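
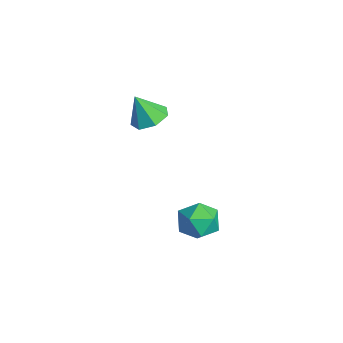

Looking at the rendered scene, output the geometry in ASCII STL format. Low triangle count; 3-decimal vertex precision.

solid 
facet normal -0.587 0.530 0.611
outer loop
vertex -0.474 0.728 -3.099
vertex 0.307 0.648 -2.279
vertex 0.335 1.519 -3.008
endloop
endfacet
facet normal -0.693 0.717 -0.069
outer loop
vertex -0.474 0.728 -3.099
vertex 0.335 1.519 -3.008
vertex 0.034 1.13 -4.031
endloop
endfacet
facet normal -0.893 0.134 -0.429
outer loop
vertex -0.474 0.728 -3.099
vertex 0.034 1.13 -4.031
vertex -0.179 0.019 -3.935
endloop
endfacet
facet normal -0.910 -0.413 0.029
outer loop
vertex -0.474 0.728 -3.099
vertex -0.179 0.019 -3.935
vertex -0.01 -0.279 -2.853
endloop
endfacet
facet normal -0.722 -0.169 0.671
outer loop
vertex -0.474 0.728 -3.099
vertex -0.01 -0.279 -2.853
vertex 0.307 0.648 -2.279
endloop
endfacet
facet normal -0.070 0.939 -0.337
outer loop
vertex 0.034 1.13 -4.031
vertex 0.335 1.519 -3.008
vertex 1.13 1.299 -3.787
endloop
endfacet
facet normal 0.102 0.637 0.764
outer loop
vertex 0.335 1.519 -3.008
vertex 0.307 0.648 -2.279
vertex 1.299 1.001 -2.705
endloop
endfacet
facet normal -0.116 -0.494 0.862
outer loop
vertex 0.307 0.648 -2.279
vertex -0.01 -0.279 -2.853
vertex 1.086 -0.11 -2.609
endloop
endfacet
facet normal -0.421 -0.889 -0.179
outer loop
vertex -0.01 -0.279 -2.853
vertex -0.179 0.019 -3.935
vertex 0.785 -0.499 -3.632
endloop
endfacet
facet normal -0.393 -0.004 -0.919
outer loop
vertex -0.179 0.019 -3.935
vertex 0.034 1.13 -4.031
vertex 0.813 0.372 -4.361
endloop
endfacet
facet normal 0.910 0.413 -0.029
outer loop
vertex 1.594 0.292 -3.541
vertex 1.13 1.299 -3.787
vertex 1.299 1.001 -2.705
endloop
endfacet
facet normal 0.893 -0.134 0.429
outer loop
vertex 1.594 0.292 -3.541
vertex 1.299 1.001 -2.705
vertex 1.086 -0.11 -2.609
endloop
endfacet
facet normal 0.693 -0.717 0.069
outer loop
vertex 1.594 0.292 -3.541
vertex 1.086 -0.11 -2.609
vertex 0.785 -0.499 -3.632
endloop
endfacet
facet normal 0.587 -0.530 -0.611
outer loop
vertex 1.594 0.292 -3.541
vertex 0.785 -0.499 -3.632
vertex 0.813 0.372 -4.361
endloop
endfacet
facet normal 0.722 0.169 -0.671
outer loop
vertex 1.594 0.292 -3.541
vertex 0.813 0.372 -4.361
vertex 1.13 1.299 -3.787
endloop
endfacet
facet normal 0.421 0.889 0.179
outer loop
vertex 1.299 1.001 -2.705
vertex 1.13 1.299 -3.787
vertex 0.335 1.519 -3.008
endloop
endfacet
facet normal 0.393 0.004 0.919
outer loop
vertex 1.086 -0.11 -2.609
vertex 1.299 1.001 -2.705
vertex 0.307 0.648 -2.279
endloop
endfacet
facet normal 0.070 -0.939 0.337
outer loop
vertex 0.785 -0.499 -3.632
vertex 1.086 -0.11 -2.609
vertex -0.01 -0.279 -2.853
endloop
endfacet
facet normal -0.102 -0.637 -0.764
outer loop
vertex 0.813 0.372 -4.361
vertex 0.785 -0.499 -3.632
vertex -0.179 0.019 -3.935
endloop
endfacet
facet normal 0.116 0.494 -0.862
outer loop
vertex 1.13 1.299 -3.787
vertex 0.813 0.372 -4.361
vertex 0.034 1.13 -4.031
endloop
endfacet
facet normal 0.174 0.394 -0.903
outer loop
vertex -1.717 -0.756 2.031
vertex -2.682 -0.717 1.862
vertex -2.105 -0.037 2.27
endloop
endfacet
facet normal 0.679 0.126 0.723
outer loop
vertex -1.717 -0.756 2.031
vertex -2.105 -0.037 2.27
vertex -2.958 -1.343 3.298
endloop
endfacet
facet normal 0.173 0.394 -0.902
outer loop
vertex -2.105 -0.037 2.27
vertex -2.682 -0.717 1.862
vertex -2.927 0.169 2.202
endloop
endfacet
facet normal 0.080 0.584 0.808
outer loop
vertex -2.105 -0.037 2.27
vertex -2.927 0.169 2.202
vertex -2.958 -1.343 3.298
endloop
endfacet
facet normal 0.173 0.394 -0.902
outer loop
vertex -2.927 0.169 2.202
vertex -2.682 -0.717 1.862
vertex -3.565 -0.292 1.878
endloop
endfacet
facet normal -0.643 0.458 0.614
outer loop
vertex -2.927 0.169 2.202
vertex -3.565 -0.292 1.878
vertex -2.958 -1.343 3.298
endloop
endfacet
facet normal 0.173 0.393 -0.903
outer loop
vertex -3.565 -0.292 1.878
vertex -2.682 -0.717 1.862
vertex -3.537 -1.073 1.543
endloop
endfacet
facet normal -0.945 -0.157 0.288
outer loop
vertex -3.565 -0.292 1.878
vertex -3.537 -1.073 1.543
vertex -2.958 -1.343 3.298
endloop
endfacet
facet normal 0.173 0.394 -0.903
outer loop
vertex -3.537 -1.073 1.543
vertex -2.682 -0.717 1.862
vertex -2.866 -1.586 1.448
endloop
endfacet
facet normal -0.599 -0.797 0.075
outer loop
vertex -3.537 -1.073 1.543
vertex -2.866 -1.586 1.448
vertex -2.958 -1.343 3.298
endloop
endfacet
facet normal 0.173 0.393 -0.903
outer loop
vertex -2.866 -1.586 1.448
vertex -2.682 -0.717 1.862
vertex -2.056 -1.445 1.665
endloop
endfacet
facet normal 0.135 -0.982 0.136
outer loop
vertex -2.866 -1.586 1.448
vertex -2.056 -1.445 1.665
vertex -2.958 -1.343 3.298
endloop
endfacet
facet normal 0.174 0.394 -0.903
outer loop
vertex -2.056 -1.445 1.665
vertex -2.682 -0.717 1.862
vertex -1.717 -0.756 2.031
endloop
endfacet
facet normal 0.703 -0.571 0.424
outer loop
vertex -2.056 -1.445 1.665
vertex -1.717 -0.756 2.031
vertex -2.958 -1.343 3.298
endloop
endfacet

endsolid


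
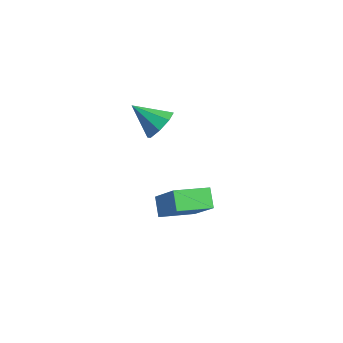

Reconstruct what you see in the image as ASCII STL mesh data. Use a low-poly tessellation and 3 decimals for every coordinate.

solid 
facet normal -0.647 0.027 -0.762
outer loop
vertex 1.056 0.095 -2.925
vertex 1.548 1.628 -3.289
vertex 1.757 -0.275 -3.534
endloop
endfacet
facet normal -0.298 -0.929 0.221
outer loop
vertex 3.052 -0.328 -2.011
vertex 1.056 0.095 -2.925
vertex 1.757 -0.275 -3.534
endloop
endfacet
facet normal -0.648 0.027 -0.761
outer loop
vertex 1.757 -0.275 -3.534
vertex 1.548 1.628 -3.289
vertex 2.249 1.258 -3.899
endloop
endfacet
facet normal 0.701 -0.370 -0.609
outer loop
vertex 2.249 1.258 -3.899
vertex 3.052 -0.328 -2.011
vertex 1.757 -0.275 -3.534
endloop
endfacet
facet normal -0.701 0.370 0.609
outer loop
vertex 1.056 0.095 -2.925
vertex 2.843 1.575 -1.766
vertex 1.548 1.628 -3.289
endloop
endfacet
facet normal -0.298 -0.929 0.221
outer loop
vertex 2.351 0.042 -1.401
vertex 1.056 0.095 -2.925
vertex 3.052 -0.328 -2.011
endloop
endfacet
facet normal -0.702 0.370 0.609
outer loop
vertex 2.351 0.042 -1.401
vertex 2.843 1.575 -1.766
vertex 1.056 0.095 -2.925
endloop
endfacet
facet normal 0.298 0.929 -0.221
outer loop
vertex 1.548 1.628 -3.289
vertex 2.843 1.575 -1.766
vertex 2.249 1.258 -3.899
endloop
endfacet
facet normal 0.702 -0.370 -0.609
outer loop
vertex 3.544 1.205 -2.375
vertex 3.052 -0.328 -2.011
vertex 2.249 1.258 -3.899
endloop
endfacet
facet normal 0.298 0.929 -0.221
outer loop
vertex 2.249 1.258 -3.899
vertex 2.843 1.575 -1.766
vertex 3.544 1.205 -2.375
endloop
endfacet
facet normal 0.648 -0.027 0.761
outer loop
vertex 3.544 1.205 -2.375
vertex 2.351 0.042 -1.401
vertex 3.052 -0.328 -2.011
endloop
endfacet
facet normal 0.648 -0.027 0.762
outer loop
vertex 2.843 1.575 -1.766
vertex 2.351 0.042 -1.401
vertex 3.544 1.205 -2.375
endloop
endfacet
facet normal 0.709 0.418 -0.567
outer loop
vertex 1.796 0.272 2.745
vertex 1.309 0.208 2.089
vertex 1.434 0.778 2.665
endloop
endfacet
facet normal 0.045 0.188 0.981
outer loop
vertex 1.796 0.272 2.745
vertex 1.434 0.778 2.665
vertex 0.231 -0.428 2.951
endloop
endfacet
facet normal 0.709 0.419 -0.568
outer loop
vertex 1.434 0.778 2.665
vertex 1.309 0.208 2.089
vertex 0.998 0.95 2.248
endloop
endfacet
facet normal -0.426 0.588 0.688
outer loop
vertex 1.434 0.778 2.665
vertex 0.998 0.95 2.248
vertex 0.231 -0.428 2.951
endloop
endfacet
facet normal 0.710 0.419 -0.566
outer loop
vertex 0.998 0.95 2.248
vertex 1.309 0.208 2.089
vertex 0.745 0.688 1.737
endloop
endfacet
facet normal -0.834 0.535 0.139
outer loop
vertex 0.998 0.95 2.248
vertex 0.745 0.688 1.737
vertex 0.231 -0.428 2.951
endloop
endfacet
facet normal 0.710 0.418 -0.568
outer loop
vertex 0.745 0.688 1.737
vertex 1.309 0.208 2.089
vertex 0.822 0.144 1.433
endloop
endfacet
facet normal -0.938 0.059 -0.343
outer loop
vertex 0.745 0.688 1.737
vertex 0.822 0.144 1.433
vertex 0.231 -0.428 2.951
endloop
endfacet
facet normal 0.709 0.419 -0.567
outer loop
vertex 0.822 0.144 1.433
vertex 1.309 0.208 2.089
vertex 1.184 -0.362 1.512
endloop
endfacet
facet normal -0.679 -0.560 -0.475
outer loop
vertex 0.822 0.144 1.433
vertex 1.184 -0.362 1.512
vertex 0.231 -0.428 2.951
endloop
endfacet
facet normal 0.709 0.419 -0.567
outer loop
vertex 1.184 -0.362 1.512
vertex 1.309 0.208 2.089
vertex 1.62 -0.534 1.93
endloop
endfacet
facet normal -0.206 -0.962 -0.181
outer loop
vertex 1.184 -0.362 1.512
vertex 1.62 -0.534 1.93
vertex 0.231 -0.428 2.951
endloop
endfacet
facet normal 0.709 0.419 -0.567
outer loop
vertex 1.62 -0.534 1.93
vertex 1.309 0.208 2.089
vertex 1.873 -0.271 2.441
endloop
endfacet
facet normal 0.201 -0.908 0.368
outer loop
vertex 1.62 -0.534 1.93
vertex 1.873 -0.271 2.441
vertex 0.231 -0.428 2.951
endloop
endfacet
facet normal 0.709 0.418 -0.567
outer loop
vertex 1.873 -0.271 2.441
vertex 1.309 0.208 2.089
vertex 1.796 0.272 2.745
endloop
endfacet
facet normal 0.305 -0.432 0.849
outer loop
vertex 1.873 -0.271 2.441
vertex 1.796 0.272 2.745
vertex 0.231 -0.428 2.951
endloop
endfacet

endsolid


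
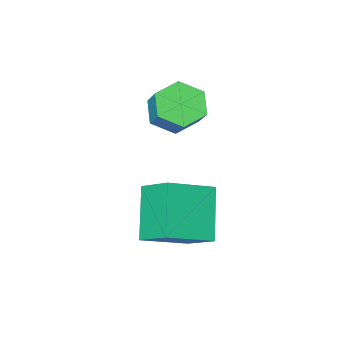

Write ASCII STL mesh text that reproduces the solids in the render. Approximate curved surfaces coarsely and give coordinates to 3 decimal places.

solid 
facet normal -0.413 -0.548 0.728
outer loop
vertex -1.113 -1.963 0.864
vertex -1.282 -0.711 1.71
vertex -2.822 -1.681 0.107
endloop
endfacet
facet normal 0.111 -0.823 -0.557
outer loop
vertex -1.938 -0.509 -1.45
vertex -1.113 -1.963 0.864
vertex -2.822 -1.681 0.107
endloop
endfacet
facet normal -0.413 -0.548 0.728
outer loop
vertex -2.822 -1.681 0.107
vertex -1.282 -0.711 1.71
vertex -2.99 -0.43 0.953
endloop
endfacet
facet normal -0.904 0.150 -0.401
outer loop
vertex -2.99 -0.43 0.953
vertex -1.938 -0.509 -1.45
vertex -2.822 -1.681 0.107
endloop
endfacet
facet normal 0.904 -0.149 0.401
outer loop
vertex -1.113 -1.963 0.864
vertex -0.398 0.461 0.153
vertex -1.282 -0.711 1.71
endloop
endfacet
facet normal 0.111 -0.823 -0.557
outer loop
vertex -0.23 -0.79 -0.693
vertex -1.113 -1.963 0.864
vertex -1.938 -0.509 -1.45
endloop
endfacet
facet normal 0.904 -0.149 0.400
outer loop
vertex -0.23 -0.79 -0.693
vertex -0.398 0.461 0.153
vertex -1.113 -1.963 0.864
endloop
endfacet
facet normal -0.111 0.823 0.557
outer loop
vertex -1.282 -0.711 1.71
vertex -0.398 0.461 0.153
vertex -2.99 -0.43 0.953
endloop
endfacet
facet normal -0.904 0.149 -0.401
outer loop
vertex -2.107 0.743 -0.604
vertex -1.938 -0.509 -1.45
vertex -2.99 -0.43 0.953
endloop
endfacet
facet normal -0.111 0.823 0.557
outer loop
vertex -2.99 -0.43 0.953
vertex -0.398 0.461 0.153
vertex -2.107 0.743 -0.604
endloop
endfacet
facet normal 0.413 0.548 -0.728
outer loop
vertex -2.107 0.743 -0.604
vertex -0.23 -0.79 -0.693
vertex -1.938 -0.509 -1.45
endloop
endfacet
facet normal 0.413 0.548 -0.728
outer loop
vertex -0.398 0.461 0.153
vertex -0.23 -0.79 -0.693
vertex -2.107 0.743 -0.604
endloop
endfacet
facet normal -0.217 -0.671 -0.709
outer loop
vertex -2.809 -3.945 2.181
vertex -3.741 -3.926 2.449
vertex -3.42 -3.313 1.77
endloop
endfacet
facet normal 0.746 0.355 -0.564
outer loop
vertex -2.809 -3.945 2.181
vertex -3.42 -3.313 1.77
vertex -2.527 -3.073 3.103
endloop
endfacet
facet normal 0.746 0.354 -0.564
outer loop
vertex -2.527 -3.073 3.103
vertex -3.42 -3.313 1.77
vertex -3.137 -2.441 2.692
endloop
endfacet
facet normal 0.218 0.671 0.709
outer loop
vertex -2.527 -3.073 3.103
vertex -3.137 -2.441 2.692
vertex -3.459 -3.054 3.371
endloop
endfacet
facet normal -0.217 -0.671 -0.709
outer loop
vertex -3.42 -3.313 1.77
vertex -3.741 -3.926 2.449
vertex -4.352 -3.294 2.038
endloop
endfacet
facet normal -0.171 0.742 -0.649
outer loop
vertex -3.42 -3.313 1.77
vertex -4.352 -3.294 2.038
vertex -3.137 -2.441 2.692
endloop
endfacet
facet normal -0.171 0.742 -0.649
outer loop
vertex -3.137 -2.441 2.692
vertex -4.352 -3.294 2.038
vertex -4.069 -2.422 2.96
endloop
endfacet
facet normal 0.218 0.671 0.709
outer loop
vertex -3.137 -2.441 2.692
vertex -4.069 -2.422 2.96
vertex -3.459 -3.054 3.371
endloop
endfacet
facet normal -0.217 -0.671 -0.709
outer loop
vertex -4.352 -3.294 2.038
vertex -3.741 -3.926 2.449
vertex -4.673 -3.907 2.717
endloop
endfacet
facet normal -0.918 0.387 -0.084
outer loop
vertex -4.352 -3.294 2.038
vertex -4.673 -3.907 2.717
vertex -4.069 -2.422 2.96
endloop
endfacet
facet normal -0.918 0.387 -0.086
outer loop
vertex -4.069 -2.422 2.96
vertex -4.673 -3.907 2.717
vertex -4.391 -3.035 3.639
endloop
endfacet
facet normal 0.218 0.671 0.709
outer loop
vertex -4.069 -2.422 2.96
vertex -4.391 -3.035 3.639
vertex -3.459 -3.054 3.371
endloop
endfacet
facet normal -0.218 -0.671 -0.709
outer loop
vertex -4.673 -3.907 2.717
vertex -3.741 -3.926 2.449
vertex -4.063 -4.539 3.128
endloop
endfacet
facet normal -0.746 -0.354 0.563
outer loop
vertex -4.673 -3.907 2.717
vertex -4.063 -4.539 3.128
vertex -4.391 -3.035 3.639
endloop
endfacet
facet normal -0.746 -0.354 0.564
outer loop
vertex -4.391 -3.035 3.639
vertex -4.063 -4.539 3.128
vertex -3.78 -3.667 4.05
endloop
endfacet
facet normal 0.217 0.671 0.709
outer loop
vertex -4.391 -3.035 3.639
vertex -3.78 -3.667 4.05
vertex -3.459 -3.054 3.371
endloop
endfacet
facet normal -0.218 -0.671 -0.709
outer loop
vertex -4.063 -4.539 3.128
vertex -3.741 -3.926 2.449
vertex -3.131 -4.558 2.86
endloop
endfacet
facet normal 0.171 -0.742 0.649
outer loop
vertex -4.063 -4.539 3.128
vertex -3.131 -4.558 2.86
vertex -3.78 -3.667 4.05
endloop
endfacet
facet normal 0.171 -0.742 0.649
outer loop
vertex -3.78 -3.667 4.05
vertex -3.131 -4.558 2.86
vertex -2.848 -3.686 3.782
endloop
endfacet
facet normal 0.217 0.671 0.709
outer loop
vertex -3.78 -3.667 4.05
vertex -2.848 -3.686 3.782
vertex -3.459 -3.054 3.371
endloop
endfacet
facet normal -0.218 -0.671 -0.709
outer loop
vertex -3.131 -4.558 2.86
vertex -3.741 -3.926 2.449
vertex -2.809 -3.945 2.181
endloop
endfacet
facet normal 0.918 -0.388 0.085
outer loop
vertex -3.131 -4.558 2.86
vertex -2.809 -3.945 2.181
vertex -2.848 -3.686 3.782
endloop
endfacet
facet normal 0.918 -0.387 0.085
outer loop
vertex -2.848 -3.686 3.782
vertex -2.809 -3.945 2.181
vertex -2.527 -3.073 3.103
endloop
endfacet
facet normal 0.217 0.671 0.709
outer loop
vertex -2.848 -3.686 3.782
vertex -2.527 -3.073 3.103
vertex -3.459 -3.054 3.371
endloop
endfacet

endsolid


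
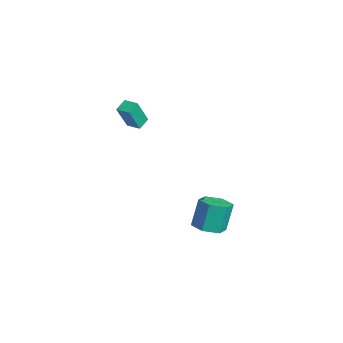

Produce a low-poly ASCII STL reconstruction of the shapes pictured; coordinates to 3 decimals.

solid 
facet normal 0.183 -0.292 -0.939
outer loop
vertex 4.516 0.821 -3.756
vertex 3.811 1.448 -4.088
vertex 4.757 1.76 -4.001
endloop
endfacet
facet normal 0.953 -0.182 0.242
outer loop
vertex 4.516 0.821 -3.756
vertex 4.757 1.76 -4.001
vertex 4.174 1.365 -2.0
endloop
endfacet
facet normal 0.953 -0.182 0.242
outer loop
vertex 4.174 1.365 -2.0
vertex 4.757 1.76 -4.001
vertex 4.415 2.304 -2.244
endloop
endfacet
facet normal -0.183 0.291 0.939
outer loop
vertex 4.174 1.365 -2.0
vertex 4.415 2.304 -2.244
vertex 3.469 1.992 -2.332
endloop
endfacet
facet normal 0.182 -0.291 -0.939
outer loop
vertex 4.757 1.76 -4.001
vertex 3.811 1.448 -4.088
vertex 4.052 2.387 -4.332
endloop
endfacet
facet normal 0.685 0.723 -0.090
outer loop
vertex 4.757 1.76 -4.001
vertex 4.052 2.387 -4.332
vertex 4.415 2.304 -2.244
endloop
endfacet
facet normal 0.685 0.723 -0.090
outer loop
vertex 4.415 2.304 -2.244
vertex 4.052 2.387 -4.332
vertex 3.71 2.931 -2.576
endloop
endfacet
facet normal -0.183 0.291 0.939
outer loop
vertex 4.415 2.304 -2.244
vertex 3.71 2.931 -2.576
vertex 3.469 1.992 -2.332
endloop
endfacet
facet normal 0.183 -0.291 -0.939
outer loop
vertex 4.052 2.387 -4.332
vertex 3.811 1.448 -4.088
vertex 3.106 2.075 -4.42
endloop
endfacet
facet normal -0.267 0.904 -0.332
outer loop
vertex 4.052 2.387 -4.332
vertex 3.106 2.075 -4.42
vertex 3.71 2.931 -2.576
endloop
endfacet
facet normal -0.267 0.904 -0.332
outer loop
vertex 3.71 2.931 -2.576
vertex 3.106 2.075 -4.42
vertex 2.764 2.619 -2.664
endloop
endfacet
facet normal -0.183 0.291 0.939
outer loop
vertex 3.71 2.931 -2.576
vertex 2.764 2.619 -2.664
vertex 3.469 1.992 -2.332
endloop
endfacet
facet normal 0.183 -0.291 -0.939
outer loop
vertex 3.106 2.075 -4.42
vertex 3.811 1.448 -4.088
vertex 2.865 1.136 -4.176
endloop
endfacet
facet normal -0.953 0.182 -0.242
outer loop
vertex 3.106 2.075 -4.42
vertex 2.865 1.136 -4.176
vertex 2.764 2.619 -2.664
endloop
endfacet
facet normal -0.953 0.182 -0.242
outer loop
vertex 2.764 2.619 -2.664
vertex 2.865 1.136 -4.176
vertex 2.523 1.68 -2.419
endloop
endfacet
facet normal -0.183 0.292 0.939
outer loop
vertex 2.764 2.619 -2.664
vertex 2.523 1.68 -2.419
vertex 3.469 1.992 -2.332
endloop
endfacet
facet normal 0.183 -0.291 -0.939
outer loop
vertex 2.865 1.136 -4.176
vertex 3.811 1.448 -4.088
vertex 3.57 0.509 -3.844
endloop
endfacet
facet normal -0.685 -0.723 0.090
outer loop
vertex 2.865 1.136 -4.176
vertex 3.57 0.509 -3.844
vertex 2.523 1.68 -2.419
endloop
endfacet
facet normal -0.685 -0.723 0.090
outer loop
vertex 2.523 1.68 -2.419
vertex 3.57 0.509 -3.844
vertex 3.228 1.053 -2.088
endloop
endfacet
facet normal -0.182 0.291 0.939
outer loop
vertex 2.523 1.68 -2.419
vertex 3.228 1.053 -2.088
vertex 3.469 1.992 -2.332
endloop
endfacet
facet normal 0.183 -0.291 -0.939
outer loop
vertex 3.57 0.509 -3.844
vertex 3.811 1.448 -4.088
vertex 4.516 0.821 -3.756
endloop
endfacet
facet normal 0.267 -0.904 0.332
outer loop
vertex 3.57 0.509 -3.844
vertex 4.516 0.821 -3.756
vertex 3.228 1.053 -2.088
endloop
endfacet
facet normal 0.267 -0.904 0.332
outer loop
vertex 3.228 1.053 -2.088
vertex 4.516 0.821 -3.756
vertex 4.174 1.365 -2.0
endloop
endfacet
facet normal -0.183 0.291 0.939
outer loop
vertex 3.228 1.053 -2.088
vertex 4.174 1.365 -2.0
vertex 3.469 1.992 -2.332
endloop
endfacet
facet normal -0.823 -0.562 -0.076
outer loop
vertex 0.577 -2.799 4.339
vertex 0.122 -2.182 4.705
vertex 0.245 -2.099 2.747
endloop
endfacet
facet normal 0.536 -0.726 -0.431
outer loop
vertex 0.978 -1.598 2.815
vertex 0.577 -2.799 4.339
vertex 0.245 -2.099 2.747
endloop
endfacet
facet normal -0.824 -0.562 -0.076
outer loop
vertex 0.245 -2.099 2.747
vertex 0.122 -2.182 4.705
vertex -0.21 -1.481 3.114
endloop
endfacet
facet normal -0.187 0.396 -0.899
outer loop
vertex -0.21 -1.481 3.114
vertex 0.978 -1.598 2.815
vertex 0.245 -2.099 2.747
endloop
endfacet
facet normal 0.187 -0.396 0.899
outer loop
vertex 0.577 -2.799 4.339
vertex 0.855 -1.681 4.773
vertex 0.122 -2.182 4.705
endloop
endfacet
facet normal 0.535 -0.726 -0.432
outer loop
vertex 1.31 -2.299 4.406
vertex 0.577 -2.799 4.339
vertex 0.978 -1.598 2.815
endloop
endfacet
facet normal 0.188 -0.396 0.899
outer loop
vertex 1.31 -2.299 4.406
vertex 0.855 -1.681 4.773
vertex 0.577 -2.799 4.339
endloop
endfacet
facet normal -0.536 0.726 0.432
outer loop
vertex 0.122 -2.182 4.705
vertex 0.855 -1.681 4.773
vertex -0.21 -1.481 3.114
endloop
endfacet
facet normal -0.187 0.395 -0.899
outer loop
vertex 0.523 -0.981 3.181
vertex 0.978 -1.598 2.815
vertex -0.21 -1.481 3.114
endloop
endfacet
facet normal -0.535 0.727 0.431
outer loop
vertex -0.21 -1.481 3.114
vertex 0.855 -1.681 4.773
vertex 0.523 -0.981 3.181
endloop
endfacet
facet normal 0.823 0.562 0.076
outer loop
vertex 0.523 -0.981 3.181
vertex 1.31 -2.299 4.406
vertex 0.978 -1.598 2.815
endloop
endfacet
facet normal 0.824 0.562 0.075
outer loop
vertex 0.855 -1.681 4.773
vertex 1.31 -2.299 4.406
vertex 0.523 -0.981 3.181
endloop
endfacet

endsolid


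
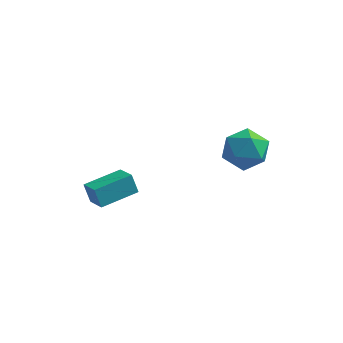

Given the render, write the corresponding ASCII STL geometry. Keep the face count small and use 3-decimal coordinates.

solid 
facet normal -0.641 0.665 -0.384
outer loop
vertex -2.973 -2.555 -1.233
vertex -1.639 -1.148 -1.023
vertex -2.603 -2.76 -2.205
endloop
endfacet
facet normal -0.684 -0.721 -0.108
outer loop
vertex -1.821 -3.572 -1.737
vertex -2.973 -2.555 -1.233
vertex -2.603 -2.76 -2.205
endloop
endfacet
facet normal -0.640 0.665 -0.385
outer loop
vertex -2.603 -2.76 -2.205
vertex -1.639 -1.148 -1.023
vertex -1.269 -1.354 -1.995
endloop
endfacet
facet normal 0.348 -0.193 -0.917
outer loop
vertex -1.269 -1.354 -1.995
vertex -1.821 -3.572 -1.737
vertex -2.603 -2.76 -2.205
endloop
endfacet
facet normal -0.348 0.193 0.917
outer loop
vertex -2.973 -2.555 -1.233
vertex -0.857 -1.96 -0.555
vertex -1.639 -1.148 -1.023
endloop
endfacet
facet normal -0.684 -0.722 -0.107
outer loop
vertex -2.191 -3.366 -0.765
vertex -2.973 -2.555 -1.233
vertex -1.821 -3.572 -1.737
endloop
endfacet
facet normal -0.348 0.193 0.917
outer loop
vertex -2.191 -3.366 -0.765
vertex -0.857 -1.96 -0.555
vertex -2.973 -2.555 -1.233
endloop
endfacet
facet normal 0.684 0.721 0.108
outer loop
vertex -1.639 -1.148 -1.023
vertex -0.857 -1.96 -0.555
vertex -1.269 -1.354 -1.995
endloop
endfacet
facet normal 0.348 -0.193 -0.917
outer loop
vertex -0.487 -2.165 -1.527
vertex -1.821 -3.572 -1.737
vertex -1.269 -1.354 -1.995
endloop
endfacet
facet normal 0.684 0.722 0.108
outer loop
vertex -1.269 -1.354 -1.995
vertex -0.857 -1.96 -0.555
vertex -0.487 -2.165 -1.527
endloop
endfacet
facet normal 0.640 -0.665 0.385
outer loop
vertex -0.487 -2.165 -1.527
vertex -2.191 -3.366 -0.765
vertex -1.821 -3.572 -1.737
endloop
endfacet
facet normal 0.640 -0.665 0.384
outer loop
vertex -0.857 -1.96 -0.555
vertex -2.191 -3.366 -0.765
vertex -0.487 -2.165 -1.527
endloop
endfacet
facet normal -0.277 0.952 0.131
outer loop
vertex 3.971 2.303 -0.628
vertex 2.796 1.931 -0.409
vertex 3.606 2.036 0.539
endloop
endfacet
facet normal 0.404 0.856 0.322
outer loop
vertex 3.971 2.303 -0.628
vertex 3.606 2.036 0.539
vertex 4.728 1.66 0.133
endloop
endfacet
facet normal 0.758 0.605 -0.243
outer loop
vertex 3.971 2.303 -0.628
vertex 4.728 1.66 0.133
vertex 4.612 1.323 -1.067
endloop
endfacet
facet normal 0.296 0.545 -0.785
outer loop
vertex 3.971 2.303 -0.628
vertex 4.612 1.323 -1.067
vertex 3.418 1.49 -1.401
endloop
endfacet
facet normal -0.343 0.759 -0.553
outer loop
vertex 3.971 2.303 -0.628
vertex 3.418 1.49 -1.401
vertex 2.796 1.931 -0.409
endloop
endfacet
facet normal 0.421 0.358 0.833
outer loop
vertex 4.728 1.66 0.133
vertex 3.606 2.036 0.539
vertex 4.022 0.89 0.821
endloop
endfacet
facet normal -0.680 0.513 0.524
outer loop
vertex 3.606 2.036 0.539
vertex 2.796 1.931 -0.409
vertex 2.828 1.057 0.487
endloop
endfacet
facet normal -0.787 0.201 -0.583
outer loop
vertex 2.796 1.931 -0.409
vertex 3.418 1.49 -1.401
vertex 2.712 0.72 -0.713
endloop
endfacet
facet normal 0.248 -0.146 -0.958
outer loop
vertex 3.418 1.49 -1.401
vertex 4.612 1.323 -1.067
vertex 3.834 0.344 -1.119
endloop
endfacet
facet normal 0.995 -0.048 -0.083
outer loop
vertex 4.612 1.323 -1.067
vertex 4.728 1.66 0.133
vertex 4.644 0.449 -0.171
endloop
endfacet
facet normal -0.296 -0.545 0.785
outer loop
vertex 3.469 0.077 0.048
vertex 4.022 0.89 0.821
vertex 2.828 1.057 0.487
endloop
endfacet
facet normal -0.758 -0.605 0.243
outer loop
vertex 3.469 0.077 0.048
vertex 2.828 1.057 0.487
vertex 2.712 0.72 -0.713
endloop
endfacet
facet normal -0.404 -0.856 -0.322
outer loop
vertex 3.469 0.077 0.048
vertex 2.712 0.72 -0.713
vertex 3.834 0.344 -1.119
endloop
endfacet
facet normal 0.277 -0.952 -0.131
outer loop
vertex 3.469 0.077 0.048
vertex 3.834 0.344 -1.119
vertex 4.644 0.449 -0.171
endloop
endfacet
facet normal 0.343 -0.759 0.553
outer loop
vertex 3.469 0.077 0.048
vertex 4.644 0.449 -0.171
vertex 4.022 0.89 0.821
endloop
endfacet
facet normal -0.248 0.146 0.958
outer loop
vertex 2.828 1.057 0.487
vertex 4.022 0.89 0.821
vertex 3.606 2.036 0.539
endloop
endfacet
facet normal -0.995 0.048 0.083
outer loop
vertex 2.712 0.72 -0.713
vertex 2.828 1.057 0.487
vertex 2.796 1.931 -0.409
endloop
endfacet
facet normal -0.421 -0.358 -0.833
outer loop
vertex 3.834 0.344 -1.119
vertex 2.712 0.72 -0.713
vertex 3.418 1.49 -1.401
endloop
endfacet
facet normal 0.680 -0.513 -0.524
outer loop
vertex 4.644 0.449 -0.171
vertex 3.834 0.344 -1.119
vertex 4.612 1.323 -1.067
endloop
endfacet
facet normal 0.787 -0.201 0.583
outer loop
vertex 4.022 0.89 0.821
vertex 4.644 0.449 -0.171
vertex 4.728 1.66 0.133
endloop
endfacet

endsolid


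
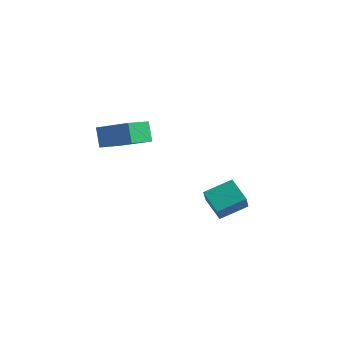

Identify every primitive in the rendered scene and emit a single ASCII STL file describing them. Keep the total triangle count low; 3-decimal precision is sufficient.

solid 
facet normal -0.794 0.172 0.583
outer loop
vertex 1.895 -3.642 -2.773
vertex 2.632 -2.353 -2.151
vertex 1.185 -2.628 -4.038
endloop
endfacet
facet normal -0.457 -0.801 -0.386
outer loop
vertex 2.288 -2.867 -4.849
vertex 1.895 -3.642 -2.773
vertex 1.185 -2.628 -4.038
endloop
endfacet
facet normal -0.794 0.172 0.584
outer loop
vertex 1.185 -2.628 -4.038
vertex 2.632 -2.353 -2.151
vertex 1.922 -1.338 -3.416
endloop
endfacet
facet normal -0.401 0.574 -0.714
outer loop
vertex 1.922 -1.338 -3.416
vertex 2.288 -2.867 -4.849
vertex 1.185 -2.628 -4.038
endloop
endfacet
facet normal 0.401 -0.574 0.714
outer loop
vertex 1.895 -3.642 -2.773
vertex 3.735 -2.592 -2.962
vertex 2.632 -2.353 -2.151
endloop
endfacet
facet normal -0.458 -0.801 -0.386
outer loop
vertex 2.998 -3.882 -3.584
vertex 1.895 -3.642 -2.773
vertex 2.288 -2.867 -4.849
endloop
endfacet
facet normal 0.401 -0.573 0.715
outer loop
vertex 2.998 -3.882 -3.584
vertex 3.735 -2.592 -2.962
vertex 1.895 -3.642 -2.773
endloop
endfacet
facet normal 0.457 0.801 0.386
outer loop
vertex 2.632 -2.353 -2.151
vertex 3.735 -2.592 -2.962
vertex 1.922 -1.338 -3.416
endloop
endfacet
facet normal -0.400 0.574 -0.714
outer loop
vertex 3.025 -1.578 -4.227
vertex 2.288 -2.867 -4.849
vertex 1.922 -1.338 -3.416
endloop
endfacet
facet normal 0.458 0.801 0.385
outer loop
vertex 1.922 -1.338 -3.416
vertex 3.735 -2.592 -2.962
vertex 3.025 -1.578 -4.227
endloop
endfacet
facet normal 0.794 -0.172 -0.584
outer loop
vertex 3.025 -1.578 -4.227
vertex 2.998 -3.882 -3.584
vertex 2.288 -2.867 -4.849
endloop
endfacet
facet normal 0.794 -0.172 -0.583
outer loop
vertex 3.735 -2.592 -2.962
vertex 2.998 -3.882 -3.584
vertex 3.025 -1.578 -4.227
endloop
endfacet
facet normal -0.438 0.273 0.857
outer loop
vertex -2.581 -4.137 0.631
vertex -2.597 -2.653 0.15
vertex -4.496 -4.443 -0.251
endloop
endfacet
facet normal 0.010 -0.951 0.308
outer loop
vertex -3.943 -4.787 -1.33
vertex -2.581 -4.137 0.631
vertex -4.496 -4.443 -0.251
endloop
endfacet
facet normal -0.438 0.273 0.856
outer loop
vertex -4.496 -4.443 -0.251
vertex -2.597 -2.653 0.15
vertex -4.511 -2.959 -0.732
endloop
endfacet
facet normal -0.899 -0.144 -0.415
outer loop
vertex -4.511 -2.959 -0.732
vertex -3.943 -4.787 -1.33
vertex -4.496 -4.443 -0.251
endloop
endfacet
facet normal 0.899 0.144 0.415
outer loop
vertex -2.581 -4.137 0.631
vertex -2.044 -2.997 -0.929
vertex -2.597 -2.653 0.15
endloop
endfacet
facet normal 0.010 -0.951 0.308
outer loop
vertex -2.029 -4.481 -0.448
vertex -2.581 -4.137 0.631
vertex -3.943 -4.787 -1.33
endloop
endfacet
facet normal 0.899 0.143 0.414
outer loop
vertex -2.029 -4.481 -0.448
vertex -2.044 -2.997 -0.929
vertex -2.581 -4.137 0.631
endloop
endfacet
facet normal -0.010 0.951 -0.308
outer loop
vertex -2.597 -2.653 0.15
vertex -2.044 -2.997 -0.929
vertex -4.511 -2.959 -0.732
endloop
endfacet
facet normal -0.899 -0.144 -0.414
outer loop
vertex -3.959 -3.303 -1.811
vertex -3.943 -4.787 -1.33
vertex -4.511 -2.959 -0.732
endloop
endfacet
facet normal -0.010 0.951 -0.308
outer loop
vertex -4.511 -2.959 -0.732
vertex -2.044 -2.997 -0.929
vertex -3.959 -3.303 -1.811
endloop
endfacet
facet normal 0.438 -0.273 -0.856
outer loop
vertex -3.959 -3.303 -1.811
vertex -2.029 -4.481 -0.448
vertex -3.943 -4.787 -1.33
endloop
endfacet
facet normal 0.438 -0.273 -0.856
outer loop
vertex -2.044 -2.997 -0.929
vertex -2.029 -4.481 -0.448
vertex -3.959 -3.303 -1.811
endloop
endfacet

endsolid


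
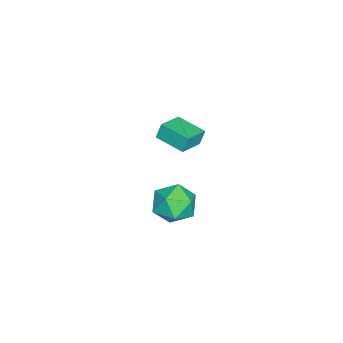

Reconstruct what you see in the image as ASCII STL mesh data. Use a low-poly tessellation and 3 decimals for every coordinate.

solid 
facet normal -0.909 0.312 -0.278
outer loop
vertex -4.917 -2.794 -1.861
vertex -4.362 -1.388 -2.099
vertex -4.741 -3.0 -2.666
endloop
endfacet
facet normal -0.362 -0.919 0.156
outer loop
vertex -3.478 -3.432 -2.281
vertex -4.917 -2.794 -1.861
vertex -4.741 -3.0 -2.666
endloop
endfacet
facet normal -0.909 0.311 -0.277
outer loop
vertex -4.741 -3.0 -2.666
vertex -4.362 -1.388 -2.099
vertex -4.187 -1.594 -2.905
endloop
endfacet
facet normal 0.206 -0.242 -0.948
outer loop
vertex -4.187 -1.594 -2.905
vertex -3.478 -3.432 -2.281
vertex -4.741 -3.0 -2.666
endloop
endfacet
facet normal -0.206 0.242 0.948
outer loop
vertex -4.917 -2.794 -1.861
vertex -3.099 -1.82 -1.714
vertex -4.362 -1.388 -2.099
endloop
endfacet
facet normal -0.362 -0.919 0.156
outer loop
vertex -3.653 -3.226 -1.475
vertex -4.917 -2.794 -1.861
vertex -3.478 -3.432 -2.281
endloop
endfacet
facet normal -0.207 0.243 0.948
outer loop
vertex -3.653 -3.226 -1.475
vertex -3.099 -1.82 -1.714
vertex -4.917 -2.794 -1.861
endloop
endfacet
facet normal 0.362 0.919 -0.156
outer loop
vertex -4.362 -1.388 -2.099
vertex -3.099 -1.82 -1.714
vertex -4.187 -1.594 -2.905
endloop
endfacet
facet normal 0.207 -0.242 -0.948
outer loop
vertex -2.923 -2.026 -2.519
vertex -3.478 -3.432 -2.281
vertex -4.187 -1.594 -2.905
endloop
endfacet
facet normal 0.362 0.919 -0.156
outer loop
vertex -4.187 -1.594 -2.905
vertex -3.099 -1.82 -1.714
vertex -2.923 -2.026 -2.519
endloop
endfacet
facet normal 0.909 -0.312 0.277
outer loop
vertex -2.923 -2.026 -2.519
vertex -3.653 -3.226 -1.475
vertex -3.478 -3.432 -2.281
endloop
endfacet
facet normal 0.909 -0.311 0.278
outer loop
vertex -3.099 -1.82 -1.714
vertex -3.653 -3.226 -1.475
vertex -2.923 -2.026 -2.519
endloop
endfacet
facet normal 0.192 0.283 0.940
outer loop
vertex 1.664 -0.358 -1.544
vertex 0.963 -1.111 -1.174
vertex 2.017 -1.367 -1.312
endloop
endfacet
facet normal 0.761 0.386 0.521
outer loop
vertex 1.664 -0.358 -1.544
vertex 2.017 -1.367 -1.312
vertex 2.374 -0.857 -2.211
endloop
endfacet
facet normal 0.569 0.822 -0.009
outer loop
vertex 1.664 -0.358 -1.544
vertex 2.374 -0.857 -2.211
vertex 1.541 -0.285 -2.628
endloop
endfacet
facet normal -0.120 0.989 0.080
outer loop
vertex 1.664 -0.358 -1.544
vertex 1.541 -0.285 -2.628
vertex 0.669 -0.443 -1.988
endloop
endfacet
facet normal -0.353 0.656 0.666
outer loop
vertex 1.664 -0.358 -1.544
vertex 0.669 -0.443 -1.988
vertex 0.963 -1.111 -1.174
endloop
endfacet
facet normal 0.941 -0.243 0.236
outer loop
vertex 2.374 -0.857 -2.211
vertex 2.017 -1.367 -1.312
vertex 2.111 -1.917 -2.252
endloop
endfacet
facet normal 0.020 -0.409 0.912
outer loop
vertex 2.017 -1.367 -1.312
vertex 0.963 -1.111 -1.174
vertex 1.239 -2.075 -1.612
endloop
endfacet
facet normal -0.860 0.195 0.471
outer loop
vertex 0.963 -1.111 -1.174
vertex 0.669 -0.443 -1.988
vertex 0.406 -1.503 -2.029
endloop
endfacet
facet normal -0.483 0.734 -0.478
outer loop
vertex 0.669 -0.443 -1.988
vertex 1.541 -0.285 -2.628
vertex 0.763 -0.993 -2.928
endloop
endfacet
facet normal 0.630 0.463 -0.623
outer loop
vertex 1.541 -0.285 -2.628
vertex 2.374 -0.857 -2.211
vertex 1.817 -1.249 -3.066
endloop
endfacet
facet normal 0.120 -0.989 -0.080
outer loop
vertex 1.116 -2.002 -2.696
vertex 2.111 -1.917 -2.252
vertex 1.239 -2.075 -1.612
endloop
endfacet
facet normal -0.569 -0.822 0.009
outer loop
vertex 1.116 -2.002 -2.696
vertex 1.239 -2.075 -1.612
vertex 0.406 -1.503 -2.029
endloop
endfacet
facet normal -0.761 -0.386 -0.521
outer loop
vertex 1.116 -2.002 -2.696
vertex 0.406 -1.503 -2.029
vertex 0.763 -0.993 -2.928
endloop
endfacet
facet normal -0.192 -0.283 -0.940
outer loop
vertex 1.116 -2.002 -2.696
vertex 0.763 -0.993 -2.928
vertex 1.817 -1.249 -3.066
endloop
endfacet
facet normal 0.353 -0.656 -0.666
outer loop
vertex 1.116 -2.002 -2.696
vertex 1.817 -1.249 -3.066
vertex 2.111 -1.917 -2.252
endloop
endfacet
facet normal 0.483 -0.734 0.478
outer loop
vertex 1.239 -2.075 -1.612
vertex 2.111 -1.917 -2.252
vertex 2.017 -1.367 -1.312
endloop
endfacet
facet normal -0.630 -0.463 0.623
outer loop
vertex 0.406 -1.503 -2.029
vertex 1.239 -2.075 -1.612
vertex 0.963 -1.111 -1.174
endloop
endfacet
facet normal -0.941 0.243 -0.236
outer loop
vertex 0.763 -0.993 -2.928
vertex 0.406 -1.503 -2.029
vertex 0.669 -0.443 -1.988
endloop
endfacet
facet normal -0.020 0.409 -0.912
outer loop
vertex 1.817 -1.249 -3.066
vertex 0.763 -0.993 -2.928
vertex 1.541 -0.285 -2.628
endloop
endfacet
facet normal 0.860 -0.195 -0.471
outer loop
vertex 2.111 -1.917 -2.252
vertex 1.817 -1.249 -3.066
vertex 2.374 -0.857 -2.211
endloop
endfacet

endsolid


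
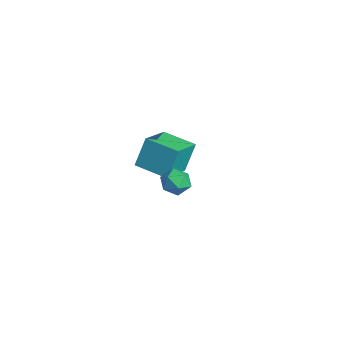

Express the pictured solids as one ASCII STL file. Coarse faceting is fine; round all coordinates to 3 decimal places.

solid 
facet normal -0.804 -0.580 0.133
outer loop
vertex -1.8 0.082 -1.825
vertex -2.821 1.341 -2.511
vertex -1.605 -0.499 -3.183
endloop
endfacet
facet normal 0.580 -0.715 0.389
outer loop
vertex -0.359 0.399 -3.389
vertex -1.8 0.082 -1.825
vertex -1.605 -0.499 -3.183
endloop
endfacet
facet normal -0.804 -0.580 0.133
outer loop
vertex -1.605 -0.499 -3.183
vertex -2.821 1.341 -2.511
vertex -2.626 0.759 -3.869
endloop
endfacet
facet normal 0.131 -0.391 -0.911
outer loop
vertex -2.626 0.759 -3.869
vertex -0.359 0.399 -3.389
vertex -1.605 -0.499 -3.183
endloop
endfacet
facet normal -0.131 0.390 0.911
outer loop
vertex -1.8 0.082 -1.825
vertex -1.575 2.239 -2.717
vertex -2.821 1.341 -2.511
endloop
endfacet
facet normal 0.580 -0.715 0.390
outer loop
vertex -0.554 0.981 -2.031
vertex -1.8 0.082 -1.825
vertex -0.359 0.399 -3.389
endloop
endfacet
facet normal -0.131 0.390 0.911
outer loop
vertex -0.554 0.981 -2.031
vertex -1.575 2.239 -2.717
vertex -1.8 0.082 -1.825
endloop
endfacet
facet normal -0.580 0.715 -0.390
outer loop
vertex -2.821 1.341 -2.511
vertex -1.575 2.239 -2.717
vertex -2.626 0.759 -3.869
endloop
endfacet
facet normal 0.131 -0.390 -0.911
outer loop
vertex -1.38 1.658 -4.075
vertex -0.359 0.399 -3.389
vertex -2.626 0.759 -3.869
endloop
endfacet
facet normal -0.580 0.715 -0.389
outer loop
vertex -2.626 0.759 -3.869
vertex -1.575 2.239 -2.717
vertex -1.38 1.658 -4.075
endloop
endfacet
facet normal 0.804 0.580 -0.133
outer loop
vertex -1.38 1.658 -4.075
vertex -0.554 0.981 -2.031
vertex -0.359 0.399 -3.389
endloop
endfacet
facet normal 0.804 0.580 -0.133
outer loop
vertex -1.575 2.239 -2.717
vertex -0.554 0.981 -2.031
vertex -1.38 1.658 -4.075
endloop
endfacet
facet normal -0.762 0.540 0.357
outer loop
vertex 2.678 -0.679 -0.6
vertex 2.917 -0.755 0.025
vertex 3.113 -0.231 -0.35
endloop
endfacet
facet normal -0.592 0.746 -0.305
outer loop
vertex 2.678 -0.679 -0.6
vertex 3.113 -0.231 -0.35
vertex 3.175 -0.442 -0.986
endloop
endfacet
facet normal -0.655 0.177 -0.734
outer loop
vertex 2.678 -0.679 -0.6
vertex 3.175 -0.442 -0.986
vertex 3.018 -1.096 -1.004
endloop
endfacet
facet normal -0.863 -0.376 -0.338
outer loop
vertex 2.678 -0.679 -0.6
vertex 3.018 -1.096 -1.004
vertex 2.858 -1.289 -0.38
endloop
endfacet
facet normal -0.929 -0.153 0.337
outer loop
vertex 2.678 -0.679 -0.6
vertex 2.858 -1.289 -0.38
vertex 2.917 -0.755 0.025
endloop
endfacet
facet normal 0.092 0.948 -0.305
outer loop
vertex 3.175 -0.442 -0.986
vertex 3.113 -0.231 -0.35
vertex 3.722 -0.371 -0.6
endloop
endfacet
facet normal -0.181 0.616 0.766
outer loop
vertex 3.113 -0.231 -0.35
vertex 2.917 -0.755 0.025
vertex 3.562 -0.564 0.024
endloop
endfacet
facet normal -0.452 -0.507 0.734
outer loop
vertex 2.917 -0.755 0.025
vertex 2.858 -1.289 -0.38
vertex 3.405 -1.218 0.006
endloop
endfacet
facet normal -0.346 -0.868 -0.357
outer loop
vertex 2.858 -1.289 -0.38
vertex 3.018 -1.096 -1.004
vertex 3.467 -1.429 -0.63
endloop
endfacet
facet normal -0.010 0.030 -0.999
outer loop
vertex 3.018 -1.096 -1.004
vertex 3.175 -0.442 -0.986
vertex 3.663 -0.905 -1.005
endloop
endfacet
facet normal 0.863 0.376 0.338
outer loop
vertex 3.902 -0.981 -0.38
vertex 3.722 -0.371 -0.6
vertex 3.562 -0.564 0.024
endloop
endfacet
facet normal 0.655 -0.177 0.734
outer loop
vertex 3.902 -0.981 -0.38
vertex 3.562 -0.564 0.024
vertex 3.405 -1.218 0.006
endloop
endfacet
facet normal 0.592 -0.746 0.305
outer loop
vertex 3.902 -0.981 -0.38
vertex 3.405 -1.218 0.006
vertex 3.467 -1.429 -0.63
endloop
endfacet
facet normal 0.762 -0.540 -0.357
outer loop
vertex 3.902 -0.981 -0.38
vertex 3.467 -1.429 -0.63
vertex 3.663 -0.905 -1.005
endloop
endfacet
facet normal 0.929 0.153 -0.337
outer loop
vertex 3.902 -0.981 -0.38
vertex 3.663 -0.905 -1.005
vertex 3.722 -0.371 -0.6
endloop
endfacet
facet normal 0.346 0.868 0.357
outer loop
vertex 3.562 -0.564 0.024
vertex 3.722 -0.371 -0.6
vertex 3.113 -0.231 -0.35
endloop
endfacet
facet normal 0.010 -0.030 0.999
outer loop
vertex 3.405 -1.218 0.006
vertex 3.562 -0.564 0.024
vertex 2.917 -0.755 0.025
endloop
endfacet
facet normal -0.092 -0.948 0.305
outer loop
vertex 3.467 -1.429 -0.63
vertex 3.405 -1.218 0.006
vertex 2.858 -1.289 -0.38
endloop
endfacet
facet normal 0.181 -0.616 -0.766
outer loop
vertex 3.663 -0.905 -1.005
vertex 3.467 -1.429 -0.63
vertex 3.018 -1.096 -1.004
endloop
endfacet
facet normal 0.452 0.507 -0.734
outer loop
vertex 3.722 -0.371 -0.6
vertex 3.663 -0.905 -1.005
vertex 3.175 -0.442 -0.986
endloop
endfacet

endsolid


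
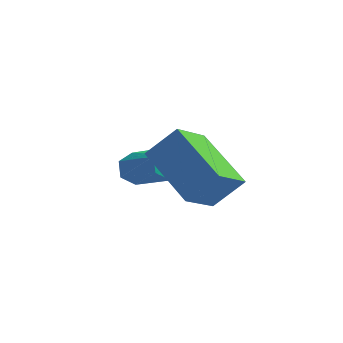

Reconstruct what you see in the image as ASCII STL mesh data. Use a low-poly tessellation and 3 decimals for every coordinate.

solid 
facet normal -0.644 -0.298 -0.705
outer loop
vertex -0.061 -0.194 2.19
vertex -1.559 1.071 3.023
vertex 0.415 0.987 1.255
endloop
endfacet
facet normal 0.703 -0.593 -0.391
outer loop
vertex 1.239 1.369 2.157
vertex -0.061 -0.194 2.19
vertex 0.415 0.987 1.255
endloop
endfacet
facet normal -0.644 -0.298 -0.705
outer loop
vertex 0.415 0.987 1.255
vertex -1.559 1.071 3.023
vertex -1.083 2.252 2.088
endloop
endfacet
facet normal 0.302 0.747 -0.592
outer loop
vertex -1.083 2.252 2.088
vertex 1.239 1.369 2.157
vertex 0.415 0.987 1.255
endloop
endfacet
facet normal -0.302 -0.747 0.592
outer loop
vertex -0.061 -0.194 2.19
vertex -0.735 1.453 3.925
vertex -1.559 1.071 3.023
endloop
endfacet
facet normal 0.703 -0.593 -0.391
outer loop
vertex 0.763 0.188 3.092
vertex -0.061 -0.194 2.19
vertex 1.239 1.369 2.157
endloop
endfacet
facet normal -0.302 -0.747 0.592
outer loop
vertex 0.763 0.188 3.092
vertex -0.735 1.453 3.925
vertex -0.061 -0.194 2.19
endloop
endfacet
facet normal -0.703 0.593 0.391
outer loop
vertex -1.559 1.071 3.023
vertex -0.735 1.453 3.925
vertex -1.083 2.252 2.088
endloop
endfacet
facet normal 0.302 0.747 -0.592
outer loop
vertex -0.259 2.634 2.99
vertex 1.239 1.369 2.157
vertex -1.083 2.252 2.088
endloop
endfacet
facet normal -0.703 0.593 0.391
outer loop
vertex -1.083 2.252 2.088
vertex -0.735 1.453 3.925
vertex -0.259 2.634 2.99
endloop
endfacet
facet normal 0.644 0.298 0.705
outer loop
vertex -0.259 2.634 2.99
vertex 0.763 0.188 3.092
vertex 1.239 1.369 2.157
endloop
endfacet
facet normal 0.644 0.298 0.705
outer loop
vertex -0.735 1.453 3.925
vertex 0.763 0.188 3.092
vertex -0.259 2.634 2.99
endloop
endfacet
facet normal -0.717 0.446 -0.536
outer loop
vertex -2.344 4.219 -0.135
vertex -2.75 4.024 0.246
vertex -2.49 4.546 0.333
endloop
endfacet
facet normal 0.651 0.702 -0.288
outer loop
vertex -2.344 4.219 -0.135
vertex -2.49 4.546 0.333
vertex -1.045 3.411 0.832
endloop
endfacet
facet normal 0.651 0.701 -0.290
outer loop
vertex -1.045 3.411 0.832
vertex -2.49 4.546 0.333
vertex -1.19 3.739 1.3
endloop
endfacet
facet normal 0.718 -0.445 0.535
outer loop
vertex -1.045 3.411 0.832
vertex -1.19 3.739 1.3
vertex -1.45 3.216 1.214
endloop
endfacet
facet normal -0.718 0.447 -0.533
outer loop
vertex -2.49 4.546 0.333
vertex -2.75 4.024 0.246
vertex -2.895 4.351 0.715
endloop
endfacet
facet normal 0.112 0.832 0.544
outer loop
vertex -2.49 4.546 0.333
vertex -2.895 4.351 0.715
vertex -1.19 3.739 1.3
endloop
endfacet
facet normal 0.112 0.832 0.544
outer loop
vertex -1.19 3.739 1.3
vertex -2.895 4.351 0.715
vertex -1.596 3.544 1.682
endloop
endfacet
facet normal 0.718 -0.445 0.536
outer loop
vertex -1.19 3.739 1.3
vertex -1.596 3.544 1.682
vertex -1.45 3.216 1.214
endloop
endfacet
facet normal -0.718 0.447 -0.533
outer loop
vertex -2.895 4.351 0.715
vertex -2.75 4.024 0.246
vertex -3.155 3.829 0.628
endloop
endfacet
facet normal -0.539 0.130 0.832
outer loop
vertex -2.895 4.351 0.715
vertex -3.155 3.829 0.628
vertex -1.596 3.544 1.682
endloop
endfacet
facet normal -0.539 0.130 0.832
outer loop
vertex -1.596 3.544 1.682
vertex -3.155 3.829 0.628
vertex -1.856 3.021 1.595
endloop
endfacet
facet normal 0.717 -0.446 0.536
outer loop
vertex -1.596 3.544 1.682
vertex -1.856 3.021 1.595
vertex -1.45 3.216 1.214
endloop
endfacet
facet normal -0.718 0.445 -0.535
outer loop
vertex -3.155 3.829 0.628
vertex -2.75 4.024 0.246
vertex -3.01 3.501 0.16
endloop
endfacet
facet normal -0.652 -0.701 0.289
outer loop
vertex -3.155 3.829 0.628
vertex -3.01 3.501 0.16
vertex -1.856 3.021 1.595
endloop
endfacet
facet normal -0.651 -0.703 0.288
outer loop
vertex -1.856 3.021 1.595
vertex -3.01 3.501 0.16
vertex -1.71 2.694 1.127
endloop
endfacet
facet normal 0.717 -0.446 0.536
outer loop
vertex -1.856 3.021 1.595
vertex -1.71 2.694 1.127
vertex -1.45 3.216 1.214
endloop
endfacet
facet normal -0.718 0.445 -0.536
outer loop
vertex -3.01 3.501 0.16
vertex -2.75 4.024 0.246
vertex -2.604 3.696 -0.222
endloop
endfacet
facet normal -0.112 -0.832 -0.544
outer loop
vertex -3.01 3.501 0.16
vertex -2.604 3.696 -0.222
vertex -1.71 2.694 1.127
endloop
endfacet
facet normal -0.112 -0.832 -0.544
outer loop
vertex -1.71 2.694 1.127
vertex -2.604 3.696 -0.222
vertex -1.305 2.889 0.745
endloop
endfacet
facet normal 0.718 -0.447 0.533
outer loop
vertex -1.71 2.694 1.127
vertex -1.305 2.889 0.745
vertex -1.45 3.216 1.214
endloop
endfacet
facet normal -0.717 0.446 -0.536
outer loop
vertex -2.604 3.696 -0.222
vertex -2.75 4.024 0.246
vertex -2.344 4.219 -0.135
endloop
endfacet
facet normal 0.539 -0.130 -0.832
outer loop
vertex -2.604 3.696 -0.222
vertex -2.344 4.219 -0.135
vertex -1.305 2.889 0.745
endloop
endfacet
facet normal 0.539 -0.130 -0.832
outer loop
vertex -1.305 2.889 0.745
vertex -2.344 4.219 -0.135
vertex -1.045 3.411 0.832
endloop
endfacet
facet normal 0.718 -0.447 0.533
outer loop
vertex -1.305 2.889 0.745
vertex -1.045 3.411 0.832
vertex -1.45 3.216 1.214
endloop
endfacet

endsolid


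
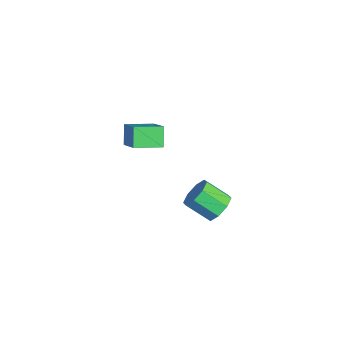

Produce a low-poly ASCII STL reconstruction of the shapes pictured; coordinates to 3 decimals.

solid 
facet normal 0.352 0.722 -0.596
outer loop
vertex 4.516 -0.46 0.671
vertex 3.619 -0.228 0.422
vertex 4.224 0.048 1.114
endloop
endfacet
facet normal 0.847 0.025 0.530
outer loop
vertex 4.516 -0.46 0.671
vertex 4.224 0.048 1.114
vertex 3.939 -1.644 1.648
endloop
endfacet
facet normal 0.847 0.025 0.531
outer loop
vertex 3.939 -1.644 1.648
vertex 4.224 0.048 1.114
vertex 3.646 -1.136 2.091
endloop
endfacet
facet normal -0.352 -0.722 0.595
outer loop
vertex 3.939 -1.644 1.648
vertex 3.646 -1.136 2.091
vertex 3.041 -1.412 1.398
endloop
endfacet
facet normal 0.352 0.722 -0.596
outer loop
vertex 4.224 0.048 1.114
vertex 3.619 -0.228 0.422
vertex 3.577 0.394 1.151
endloop
endfacet
facet normal 0.317 0.507 0.802
outer loop
vertex 4.224 0.048 1.114
vertex 3.577 0.394 1.151
vertex 3.646 -1.136 2.091
endloop
endfacet
facet normal 0.318 0.507 0.801
outer loop
vertex 3.646 -1.136 2.091
vertex 3.577 0.394 1.151
vertex 2.999 -0.789 2.128
endloop
endfacet
facet normal -0.353 -0.722 0.596
outer loop
vertex 3.646 -1.136 2.091
vertex 2.999 -0.789 2.128
vertex 3.041 -1.412 1.398
endloop
endfacet
facet normal 0.353 0.722 -0.596
outer loop
vertex 3.577 0.394 1.151
vertex 3.619 -0.228 0.422
vertex 2.955 0.376 0.761
endloop
endfacet
facet normal -0.398 0.692 0.602
outer loop
vertex 3.577 0.394 1.151
vertex 2.955 0.376 0.761
vertex 2.999 -0.789 2.128
endloop
endfacet
facet normal -0.399 0.692 0.602
outer loop
vertex 2.999 -0.789 2.128
vertex 2.955 0.376 0.761
vertex 2.377 -0.808 1.738
endloop
endfacet
facet normal -0.352 -0.722 0.596
outer loop
vertex 2.999 -0.789 2.128
vertex 2.377 -0.808 1.738
vertex 3.041 -1.412 1.398
endloop
endfacet
facet normal 0.352 0.722 -0.596
outer loop
vertex 2.955 0.376 0.761
vertex 3.619 -0.228 0.422
vertex 2.721 0.004 0.172
endloop
endfacet
facet normal -0.880 0.472 0.051
outer loop
vertex 2.955 0.376 0.761
vertex 2.721 0.004 0.172
vertex 2.377 -0.808 1.738
endloop
endfacet
facet normal -0.881 0.471 0.051
outer loop
vertex 2.377 -0.808 1.738
vertex 2.721 0.004 0.172
vertex 2.144 -1.18 1.149
endloop
endfacet
facet normal -0.352 -0.722 0.595
outer loop
vertex 2.377 -0.808 1.738
vertex 2.144 -1.18 1.149
vertex 3.041 -1.412 1.398
endloop
endfacet
facet normal 0.352 0.722 -0.595
outer loop
vertex 2.721 0.004 0.172
vertex 3.619 -0.228 0.422
vertex 3.014 -0.504 -0.271
endloop
endfacet
facet normal -0.847 -0.025 -0.531
outer loop
vertex 2.721 0.004 0.172
vertex 3.014 -0.504 -0.271
vertex 2.144 -1.18 1.149
endloop
endfacet
facet normal -0.847 -0.024 -0.531
outer loop
vertex 2.144 -1.18 1.149
vertex 3.014 -0.504 -0.271
vertex 2.436 -1.688 0.706
endloop
endfacet
facet normal -0.352 -0.722 0.596
outer loop
vertex 2.144 -1.18 1.149
vertex 2.436 -1.688 0.706
vertex 3.041 -1.412 1.398
endloop
endfacet
facet normal 0.353 0.722 -0.596
outer loop
vertex 3.014 -0.504 -0.271
vertex 3.619 -0.228 0.422
vertex 3.661 -0.851 -0.308
endloop
endfacet
facet normal -0.317 -0.507 -0.802
outer loop
vertex 3.014 -0.504 -0.271
vertex 3.661 -0.851 -0.308
vertex 2.436 -1.688 0.706
endloop
endfacet
facet normal -0.317 -0.507 -0.802
outer loop
vertex 2.436 -1.688 0.706
vertex 3.661 -0.851 -0.308
vertex 3.083 -2.034 0.669
endloop
endfacet
facet normal -0.352 -0.722 0.596
outer loop
vertex 2.436 -1.688 0.706
vertex 3.083 -2.034 0.669
vertex 3.041 -1.412 1.398
endloop
endfacet
facet normal 0.352 0.722 -0.596
outer loop
vertex 3.661 -0.851 -0.308
vertex 3.619 -0.228 0.422
vertex 4.283 -0.832 0.082
endloop
endfacet
facet normal 0.399 -0.692 -0.602
outer loop
vertex 3.661 -0.851 -0.308
vertex 4.283 -0.832 0.082
vertex 3.083 -2.034 0.669
endloop
endfacet
facet normal 0.398 -0.692 -0.603
outer loop
vertex 3.083 -2.034 0.669
vertex 4.283 -0.832 0.082
vertex 3.705 -2.016 1.059
endloop
endfacet
facet normal -0.353 -0.722 0.596
outer loop
vertex 3.083 -2.034 0.669
vertex 3.705 -2.016 1.059
vertex 3.041 -1.412 1.398
endloop
endfacet
facet normal 0.352 0.722 -0.595
outer loop
vertex 4.283 -0.832 0.082
vertex 3.619 -0.228 0.422
vertex 4.516 -0.46 0.671
endloop
endfacet
facet normal 0.880 -0.471 -0.051
outer loop
vertex 4.283 -0.832 0.082
vertex 4.516 -0.46 0.671
vertex 3.705 -2.016 1.059
endloop
endfacet
facet normal 0.880 -0.472 -0.052
outer loop
vertex 3.705 -2.016 1.059
vertex 4.516 -0.46 0.671
vertex 3.939 -1.644 1.648
endloop
endfacet
facet normal -0.352 -0.722 0.596
outer loop
vertex 3.705 -2.016 1.059
vertex 3.939 -1.644 1.648
vertex 3.041 -1.412 1.398
endloop
endfacet
facet normal -0.596 0.115 0.795
outer loop
vertex -2.721 -3.704 2.001
vertex -2.814 -2.045 1.692
vertex -4.284 -4.002 0.873
endloop
endfacet
facet normal 0.055 -0.982 0.183
outer loop
vertex -3.486 -4.155 -0.192
vertex -2.721 -3.704 2.001
vertex -4.284 -4.002 0.873
endloop
endfacet
facet normal -0.596 0.115 0.795
outer loop
vertex -4.284 -4.002 0.873
vertex -2.814 -2.045 1.692
vertex -4.377 -2.343 0.564
endloop
endfacet
facet normal -0.801 -0.153 -0.578
outer loop
vertex -4.377 -2.343 0.564
vertex -3.486 -4.155 -0.192
vertex -4.284 -4.002 0.873
endloop
endfacet
facet normal 0.801 0.153 0.578
outer loop
vertex -2.721 -3.704 2.001
vertex -2.016 -2.198 0.627
vertex -2.814 -2.045 1.692
endloop
endfacet
facet normal 0.055 -0.982 0.183
outer loop
vertex -1.923 -3.857 0.936
vertex -2.721 -3.704 2.001
vertex -3.486 -4.155 -0.192
endloop
endfacet
facet normal 0.801 0.153 0.578
outer loop
vertex -1.923 -3.857 0.936
vertex -2.016 -2.198 0.627
vertex -2.721 -3.704 2.001
endloop
endfacet
facet normal -0.055 0.982 -0.183
outer loop
vertex -2.814 -2.045 1.692
vertex -2.016 -2.198 0.627
vertex -4.377 -2.343 0.564
endloop
endfacet
facet normal -0.801 -0.153 -0.578
outer loop
vertex -3.579 -2.496 -0.501
vertex -3.486 -4.155 -0.192
vertex -4.377 -2.343 0.564
endloop
endfacet
facet normal -0.055 0.982 -0.183
outer loop
vertex -4.377 -2.343 0.564
vertex -2.016 -2.198 0.627
vertex -3.579 -2.496 -0.501
endloop
endfacet
facet normal 0.596 -0.115 -0.795
outer loop
vertex -3.579 -2.496 -0.501
vertex -1.923 -3.857 0.936
vertex -3.486 -4.155 -0.192
endloop
endfacet
facet normal 0.596 -0.115 -0.795
outer loop
vertex -2.016 -2.198 0.627
vertex -1.923 -3.857 0.936
vertex -3.579 -2.496 -0.501
endloop
endfacet

endsolid


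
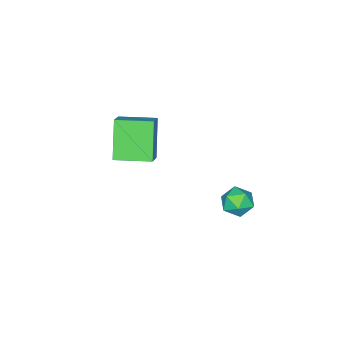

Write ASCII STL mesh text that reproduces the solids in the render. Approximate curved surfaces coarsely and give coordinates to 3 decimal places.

solid 
facet normal -0.450 -0.332 0.829
outer loop
vertex 1.947 -4.466 0.656
vertex 1.038 -3.02 0.741
vertex 1.1 -4.96 -0.001
endloop
endfacet
facet normal 0.532 -0.845 -0.050
outer loop
vertex 2.022 -4.28 -1.701
vertex 1.947 -4.466 0.656
vertex 1.1 -4.96 -0.001
endloop
endfacet
facet normal -0.450 -0.332 0.829
outer loop
vertex 1.1 -4.96 -0.001
vertex 1.038 -3.02 0.741
vertex 0.191 -3.514 0.084
endloop
endfacet
facet normal -0.718 -0.418 -0.557
outer loop
vertex 0.191 -3.514 0.084
vertex 2.022 -4.28 -1.701
vertex 1.1 -4.96 -0.001
endloop
endfacet
facet normal 0.718 0.418 0.557
outer loop
vertex 1.947 -4.466 0.656
vertex 1.96 -2.34 -0.959
vertex 1.038 -3.02 0.741
endloop
endfacet
facet normal 0.532 -0.845 -0.050
outer loop
vertex 2.869 -3.786 -1.044
vertex 1.947 -4.466 0.656
vertex 2.022 -4.28 -1.701
endloop
endfacet
facet normal 0.718 0.418 0.557
outer loop
vertex 2.869 -3.786 -1.044
vertex 1.96 -2.34 -0.959
vertex 1.947 -4.466 0.656
endloop
endfacet
facet normal -0.532 0.845 0.050
outer loop
vertex 1.038 -3.02 0.741
vertex 1.96 -2.34 -0.959
vertex 0.191 -3.514 0.084
endloop
endfacet
facet normal -0.718 -0.418 -0.557
outer loop
vertex 1.113 -2.834 -1.616
vertex 2.022 -4.28 -1.701
vertex 0.191 -3.514 0.084
endloop
endfacet
facet normal -0.532 0.845 0.050
outer loop
vertex 0.191 -3.514 0.084
vertex 1.96 -2.34 -0.959
vertex 1.113 -2.834 -1.616
endloop
endfacet
facet normal 0.450 0.332 -0.829
outer loop
vertex 1.113 -2.834 -1.616
vertex 2.869 -3.786 -1.044
vertex 2.022 -4.28 -1.701
endloop
endfacet
facet normal 0.450 0.332 -0.829
outer loop
vertex 1.96 -2.34 -0.959
vertex 2.869 -3.786 -1.044
vertex 1.113 -2.834 -1.616
endloop
endfacet
facet normal -0.625 0.065 0.778
outer loop
vertex 0.171 1.576 -2.08
vertex 0.547 0.966 -1.727
vertex 0.79 1.716 -1.594
endloop
endfacet
facet normal -0.531 0.703 0.473
outer loop
vertex 0.171 1.576 -2.08
vertex 0.79 1.716 -1.594
vertex 0.719 2.123 -2.278
endloop
endfacet
facet normal -0.728 0.653 -0.210
outer loop
vertex 0.171 1.576 -2.08
vertex 0.719 2.123 -2.278
vertex 0.432 1.625 -2.833
endloop
endfacet
facet normal -0.944 -0.017 -0.328
outer loop
vertex 0.171 1.576 -2.08
vertex 0.432 1.625 -2.833
vertex 0.326 0.91 -2.492
endloop
endfacet
facet normal -0.881 -0.380 0.282
outer loop
vertex 0.171 1.576 -2.08
vertex 0.326 0.91 -2.492
vertex 0.547 0.966 -1.727
endloop
endfacet
facet normal 0.168 0.855 0.491
outer loop
vertex 0.719 2.123 -2.278
vertex 0.79 1.716 -1.594
vertex 1.434 1.85 -2.048
endloop
endfacet
facet normal 0.014 -0.179 0.984
outer loop
vertex 0.79 1.716 -1.594
vertex 0.547 0.966 -1.727
vertex 1.328 1.135 -1.707
endloop
endfacet
facet normal -0.401 -0.898 0.182
outer loop
vertex 0.547 0.966 -1.727
vertex 0.326 0.91 -2.492
vertex 1.041 0.637 -2.262
endloop
endfacet
facet normal -0.504 -0.310 -0.806
outer loop
vertex 0.326 0.91 -2.492
vertex 0.432 1.625 -2.833
vertex 0.97 1.044 -2.946
endloop
endfacet
facet normal -0.152 0.773 -0.616
outer loop
vertex 0.432 1.625 -2.833
vertex 0.719 2.123 -2.278
vertex 1.213 1.794 -2.813
endloop
endfacet
facet normal 0.944 0.017 0.328
outer loop
vertex 1.589 1.184 -2.46
vertex 1.434 1.85 -2.048
vertex 1.328 1.135 -1.707
endloop
endfacet
facet normal 0.728 -0.653 0.210
outer loop
vertex 1.589 1.184 -2.46
vertex 1.328 1.135 -1.707
vertex 1.041 0.637 -2.262
endloop
endfacet
facet normal 0.531 -0.703 -0.473
outer loop
vertex 1.589 1.184 -2.46
vertex 1.041 0.637 -2.262
vertex 0.97 1.044 -2.946
endloop
endfacet
facet normal 0.625 -0.065 -0.778
outer loop
vertex 1.589 1.184 -2.46
vertex 0.97 1.044 -2.946
vertex 1.213 1.794 -2.813
endloop
endfacet
facet normal 0.881 0.380 -0.282
outer loop
vertex 1.589 1.184 -2.46
vertex 1.213 1.794 -2.813
vertex 1.434 1.85 -2.048
endloop
endfacet
facet normal 0.504 0.310 0.806
outer loop
vertex 1.328 1.135 -1.707
vertex 1.434 1.85 -2.048
vertex 0.79 1.716 -1.594
endloop
endfacet
facet normal 0.152 -0.773 0.616
outer loop
vertex 1.041 0.637 -2.262
vertex 1.328 1.135 -1.707
vertex 0.547 0.966 -1.727
endloop
endfacet
facet normal -0.168 -0.855 -0.491
outer loop
vertex 0.97 1.044 -2.946
vertex 1.041 0.637 -2.262
vertex 0.326 0.91 -2.492
endloop
endfacet
facet normal -0.014 0.179 -0.984
outer loop
vertex 1.213 1.794 -2.813
vertex 0.97 1.044 -2.946
vertex 0.432 1.625 -2.833
endloop
endfacet
facet normal 0.401 0.898 -0.182
outer loop
vertex 1.434 1.85 -2.048
vertex 1.213 1.794 -2.813
vertex 0.719 2.123 -2.278
endloop
endfacet

endsolid


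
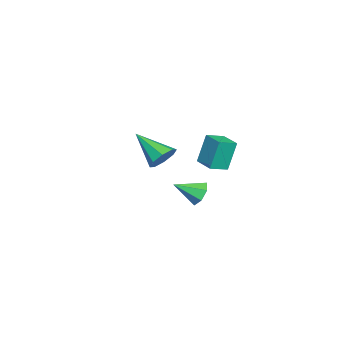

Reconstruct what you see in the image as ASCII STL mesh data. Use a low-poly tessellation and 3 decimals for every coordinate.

solid 
facet normal 0.348 0.755 -0.556
outer loop
vertex 0.254 -2.324 1.864
vertex -0.489 -2.04 1.785
vertex 0.106 -1.929 2.308
endloop
endfacet
facet normal 0.725 -0.376 0.577
outer loop
vertex 0.254 -2.324 1.864
vertex 0.106 -1.929 2.308
vertex -1.171 -3.52 2.875
endloop
endfacet
facet normal 0.348 0.755 -0.556
outer loop
vertex 0.106 -1.929 2.308
vertex -0.489 -2.04 1.785
vertex -0.391 -1.599 2.445
endloop
endfacet
facet normal 0.316 0.083 0.945
outer loop
vertex 0.106 -1.929 2.308
vertex -0.391 -1.599 2.445
vertex -1.171 -3.52 2.875
endloop
endfacet
facet normal 0.347 0.755 -0.556
outer loop
vertex -0.391 -1.599 2.445
vertex -0.489 -2.04 1.785
vertex -0.946 -1.527 2.196
endloop
endfacet
facet normal -0.349 0.337 0.874
outer loop
vertex -0.391 -1.599 2.445
vertex -0.946 -1.527 2.196
vertex -1.171 -3.52 2.875
endloop
endfacet
facet normal 0.347 0.755 -0.556
outer loop
vertex -0.946 -1.527 2.196
vertex -0.489 -2.04 1.785
vertex -1.233 -1.756 1.706
endloop
endfacet
facet normal -0.882 0.238 0.406
outer loop
vertex -0.946 -1.527 2.196
vertex -1.233 -1.756 1.706
vertex -1.171 -3.52 2.875
endloop
endfacet
facet normal 0.347 0.755 -0.556
outer loop
vertex -1.233 -1.756 1.706
vertex -0.489 -2.04 1.785
vertex -1.085 -2.151 1.262
endloop
endfacet
facet normal -0.970 -0.156 -0.184
outer loop
vertex -1.233 -1.756 1.706
vertex -1.085 -2.151 1.262
vertex -1.171 -3.52 2.875
endloop
endfacet
facet normal 0.348 0.755 -0.556
outer loop
vertex -1.085 -2.151 1.262
vertex -0.489 -2.04 1.785
vertex -0.588 -2.481 1.125
endloop
endfacet
facet normal -0.561 -0.616 -0.553
outer loop
vertex -1.085 -2.151 1.262
vertex -0.588 -2.481 1.125
vertex -1.171 -3.52 2.875
endloop
endfacet
facet normal 0.348 0.755 -0.556
outer loop
vertex -0.588 -2.481 1.125
vertex -0.489 -2.04 1.785
vertex -0.033 -2.553 1.374
endloop
endfacet
facet normal 0.103 -0.870 -0.482
outer loop
vertex -0.588 -2.481 1.125
vertex -0.033 -2.553 1.374
vertex -1.171 -3.52 2.875
endloop
endfacet
facet normal 0.348 0.755 -0.556
outer loop
vertex -0.033 -2.553 1.374
vertex -0.489 -2.04 1.785
vertex 0.254 -2.324 1.864
endloop
endfacet
facet normal 0.637 -0.770 -0.013
outer loop
vertex -0.033 -2.553 1.374
vertex 0.254 -2.324 1.864
vertex -1.171 -3.52 2.875
endloop
endfacet
facet normal -0.657 0.691 -0.303
outer loop
vertex -3.637 0.075 1.979
vertex -2.793 0.886 1.998
vertex -3.27 -0.269 0.397
endloop
endfacet
facet normal -0.721 -0.693 -0.017
outer loop
vertex -2.607 -0.966 0.702
vertex -3.637 0.075 1.979
vertex -3.27 -0.269 0.397
endloop
endfacet
facet normal -0.657 0.690 -0.302
outer loop
vertex -3.27 -0.269 0.397
vertex -2.793 0.886 1.998
vertex -2.427 0.542 0.416
endloop
endfacet
facet normal 0.221 -0.207 -0.953
outer loop
vertex -2.427 0.542 0.416
vertex -2.607 -0.966 0.702
vertex -3.27 -0.269 0.397
endloop
endfacet
facet normal -0.221 0.207 0.953
outer loop
vertex -3.637 0.075 1.979
vertex -2.13 0.189 2.303
vertex -2.793 0.886 1.998
endloop
endfacet
facet normal -0.720 -0.693 -0.016
outer loop
vertex -2.973 -0.622 2.284
vertex -3.637 0.075 1.979
vertex -2.607 -0.966 0.702
endloop
endfacet
facet normal -0.221 0.207 0.953
outer loop
vertex -2.973 -0.622 2.284
vertex -2.13 0.189 2.303
vertex -3.637 0.075 1.979
endloop
endfacet
facet normal 0.721 0.693 0.016
outer loop
vertex -2.793 0.886 1.998
vertex -2.13 0.189 2.303
vertex -2.427 0.542 0.416
endloop
endfacet
facet normal 0.220 -0.207 -0.953
outer loop
vertex -1.763 -0.155 0.721
vertex -2.607 -0.966 0.702
vertex -2.427 0.542 0.416
endloop
endfacet
facet normal 0.720 0.693 0.016
outer loop
vertex -2.427 0.542 0.416
vertex -2.13 0.189 2.303
vertex -1.763 -0.155 0.721
endloop
endfacet
facet normal 0.657 -0.691 0.302
outer loop
vertex -1.763 -0.155 0.721
vertex -2.973 -0.622 2.284
vertex -2.607 -0.966 0.702
endloop
endfacet
facet normal 0.657 -0.690 0.303
outer loop
vertex -2.13 0.189 2.303
vertex -2.973 -0.622 2.284
vertex -1.763 -0.155 0.721
endloop
endfacet
facet normal -0.341 0.798 -0.497
outer loop
vertex 3.62 0.948 2.205
vertex 3.276 0.532 1.774
vertex 3.06 0.81 2.368
endloop
endfacet
facet normal 0.239 0.162 0.957
outer loop
vertex 3.62 0.948 2.205
vertex 3.06 0.81 2.368
vertex 3.724 -0.512 2.426
endloop
endfacet
facet normal -0.342 0.797 -0.497
outer loop
vertex 3.06 0.81 2.368
vertex 3.276 0.532 1.774
vertex 2.664 0.463 2.084
endloop
endfacet
facet normal -0.456 -0.191 0.869
outer loop
vertex 3.06 0.81 2.368
vertex 2.664 0.463 2.084
vertex 3.724 -0.512 2.426
endloop
endfacet
facet normal -0.342 0.797 -0.497
outer loop
vertex 2.664 0.463 2.084
vertex 3.276 0.532 1.774
vertex 2.728 0.168 1.567
endloop
endfacet
facet normal -0.697 -0.657 0.288
outer loop
vertex 2.664 0.463 2.084
vertex 2.728 0.168 1.567
vertex 3.724 -0.512 2.426
endloop
endfacet
facet normal -0.342 0.798 -0.497
outer loop
vertex 2.728 0.168 1.567
vertex 3.276 0.532 1.774
vertex 3.206 0.148 1.206
endloop
endfacet
facet normal -0.302 -0.886 -0.351
outer loop
vertex 2.728 0.168 1.567
vertex 3.206 0.148 1.206
vertex 3.724 -0.512 2.426
endloop
endfacet
facet normal -0.342 0.798 -0.497
outer loop
vertex 3.206 0.148 1.206
vertex 3.276 0.532 1.774
vertex 3.736 0.417 1.273
endloop
endfacet
facet normal 0.429 -0.705 -0.564
outer loop
vertex 3.206 0.148 1.206
vertex 3.736 0.417 1.273
vertex 3.724 -0.512 2.426
endloop
endfacet
facet normal -0.341 0.798 -0.497
outer loop
vertex 3.736 0.417 1.273
vertex 3.276 0.532 1.774
vertex 3.921 0.773 1.718
endloop
endfacet
facet normal 0.948 -0.252 -0.193
outer loop
vertex 3.736 0.417 1.273
vertex 3.921 0.773 1.718
vertex 3.724 -0.512 2.426
endloop
endfacet
facet normal -0.341 0.798 -0.497
outer loop
vertex 3.921 0.773 1.718
vertex 3.276 0.532 1.774
vertex 3.62 0.948 2.205
endloop
endfacet
facet normal 0.864 0.135 0.485
outer loop
vertex 3.921 0.773 1.718
vertex 3.62 0.948 2.205
vertex 3.724 -0.512 2.426
endloop
endfacet

endsolid


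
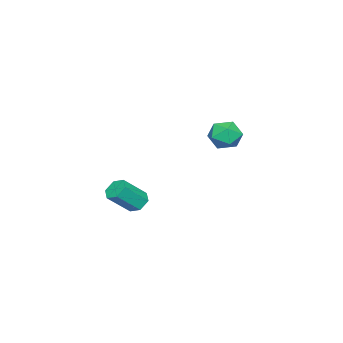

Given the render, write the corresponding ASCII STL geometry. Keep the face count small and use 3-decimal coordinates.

solid 
facet normal -0.594 0.426 -0.682
outer loop
vertex 2.899 -2.045 -4.016
vertex 2.521 -1.824 -3.549
vertex 3.013 -1.471 -3.757
endloop
endfacet
facet normal 0.785 0.119 -0.608
outer loop
vertex 2.899 -2.045 -4.016
vertex 3.013 -1.471 -3.757
vertex 3.837 -2.717 -2.937
endloop
endfacet
facet normal 0.785 0.119 -0.608
outer loop
vertex 3.837 -2.717 -2.937
vertex 3.013 -1.471 -3.757
vertex 3.951 -2.143 -2.678
endloop
endfacet
facet normal 0.593 -0.426 0.683
outer loop
vertex 3.837 -2.717 -2.937
vertex 3.951 -2.143 -2.678
vertex 3.459 -2.496 -2.471
endloop
endfacet
facet normal -0.594 0.426 -0.682
outer loop
vertex 3.013 -1.471 -3.757
vertex 2.521 -1.824 -3.549
vertex 2.635 -1.25 -3.29
endloop
endfacet
facet normal 0.546 0.836 0.046
outer loop
vertex 3.013 -1.471 -3.757
vertex 2.635 -1.25 -3.29
vertex 3.951 -2.143 -2.678
endloop
endfacet
facet normal 0.546 0.836 0.046
outer loop
vertex 3.951 -2.143 -2.678
vertex 2.635 -1.25 -3.29
vertex 3.573 -1.922 -2.211
endloop
endfacet
facet normal 0.593 -0.427 0.682
outer loop
vertex 3.951 -2.143 -2.678
vertex 3.573 -1.922 -2.211
vertex 3.459 -2.496 -2.471
endloop
endfacet
facet normal -0.593 0.426 -0.683
outer loop
vertex 2.635 -1.25 -3.29
vertex 2.521 -1.824 -3.549
vertex 2.143 -1.603 -3.083
endloop
endfacet
facet normal -0.239 0.717 0.655
outer loop
vertex 2.635 -1.25 -3.29
vertex 2.143 -1.603 -3.083
vertex 3.573 -1.922 -2.211
endloop
endfacet
facet normal -0.239 0.717 0.655
outer loop
vertex 3.573 -1.922 -2.211
vertex 2.143 -1.603 -3.083
vertex 3.081 -2.275 -2.004
endloop
endfacet
facet normal 0.593 -0.427 0.682
outer loop
vertex 3.573 -1.922 -2.211
vertex 3.081 -2.275 -2.004
vertex 3.459 -2.496 -2.471
endloop
endfacet
facet normal -0.593 0.426 -0.683
outer loop
vertex 2.143 -1.603 -3.083
vertex 2.521 -1.824 -3.549
vertex 2.029 -2.177 -3.342
endloop
endfacet
facet normal -0.785 -0.119 0.608
outer loop
vertex 2.143 -1.603 -3.083
vertex 2.029 -2.177 -3.342
vertex 3.081 -2.275 -2.004
endloop
endfacet
facet normal -0.785 -0.119 0.608
outer loop
vertex 3.081 -2.275 -2.004
vertex 2.029 -2.177 -3.342
vertex 2.967 -2.849 -2.263
endloop
endfacet
facet normal 0.594 -0.426 0.682
outer loop
vertex 3.081 -2.275 -2.004
vertex 2.967 -2.849 -2.263
vertex 3.459 -2.496 -2.471
endloop
endfacet
facet normal -0.593 0.427 -0.682
outer loop
vertex 2.029 -2.177 -3.342
vertex 2.521 -1.824 -3.549
vertex 2.407 -2.398 -3.809
endloop
endfacet
facet normal -0.546 -0.836 -0.046
outer loop
vertex 2.029 -2.177 -3.342
vertex 2.407 -2.398 -3.809
vertex 2.967 -2.849 -2.263
endloop
endfacet
facet normal -0.546 -0.836 -0.046
outer loop
vertex 2.967 -2.849 -2.263
vertex 2.407 -2.398 -3.809
vertex 3.345 -3.07 -2.73
endloop
endfacet
facet normal 0.594 -0.426 0.682
outer loop
vertex 2.967 -2.849 -2.263
vertex 3.345 -3.07 -2.73
vertex 3.459 -2.496 -2.471
endloop
endfacet
facet normal -0.593 0.427 -0.682
outer loop
vertex 2.407 -2.398 -3.809
vertex 2.521 -1.824 -3.549
vertex 2.899 -2.045 -4.016
endloop
endfacet
facet normal 0.239 -0.717 -0.655
outer loop
vertex 2.407 -2.398 -3.809
vertex 2.899 -2.045 -4.016
vertex 3.345 -3.07 -2.73
endloop
endfacet
facet normal 0.239 -0.717 -0.655
outer loop
vertex 3.345 -3.07 -2.73
vertex 2.899 -2.045 -4.016
vertex 3.837 -2.717 -2.937
endloop
endfacet
facet normal 0.593 -0.426 0.683
outer loop
vertex 3.345 -3.07 -2.73
vertex 3.837 -2.717 -2.937
vertex 3.459 -2.496 -2.471
endloop
endfacet
facet normal -0.661 0.638 0.395
outer loop
vertex -3.067 0.764 -0.814
vertex -3.766 0.194 -1.063
vertex -3.36 0.097 -0.226
endloop
endfacet
facet normal -0.037 0.670 0.741
outer loop
vertex -3.067 0.764 -0.814
vertex -3.36 0.097 -0.226
vertex -2.444 0.261 -0.328
endloop
endfacet
facet normal 0.469 0.841 0.269
outer loop
vertex -3.067 0.764 -0.814
vertex -2.444 0.261 -0.328
vertex -2.284 0.46 -1.228
endloop
endfacet
facet normal 0.160 0.915 -0.370
outer loop
vertex -3.067 0.764 -0.814
vertex -2.284 0.46 -1.228
vertex -3.101 0.419 -1.683
endloop
endfacet
facet normal -0.540 0.789 -0.292
outer loop
vertex -3.067 0.764 -0.814
vertex -3.101 0.419 -1.683
vertex -3.766 0.194 -1.063
endloop
endfacet
facet normal 0.107 0.019 0.994
outer loop
vertex -2.444 0.261 -0.328
vertex -3.36 0.097 -0.226
vertex -2.759 -0.619 -0.277
endloop
endfacet
facet normal -0.901 -0.033 0.433
outer loop
vertex -3.36 0.097 -0.226
vertex -3.766 0.194 -1.063
vertex -3.576 -0.66 -0.732
endloop
endfacet
facet normal -0.704 0.213 -0.678
outer loop
vertex -3.766 0.194 -1.063
vertex -3.101 0.419 -1.683
vertex -3.416 -0.461 -1.632
endloop
endfacet
facet normal 0.427 0.415 -0.803
outer loop
vertex -3.101 0.419 -1.683
vertex -2.284 0.46 -1.228
vertex -2.5 -0.297 -1.734
endloop
endfacet
facet normal 0.927 0.295 0.230
outer loop
vertex -2.284 0.46 -1.228
vertex -2.444 0.261 -0.328
vertex -2.094 -0.394 -0.897
endloop
endfacet
facet normal -0.160 -0.915 0.370
outer loop
vertex -2.793 -0.964 -1.146
vertex -2.759 -0.619 -0.277
vertex -3.576 -0.66 -0.732
endloop
endfacet
facet normal -0.469 -0.841 -0.269
outer loop
vertex -2.793 -0.964 -1.146
vertex -3.576 -0.66 -0.732
vertex -3.416 -0.461 -1.632
endloop
endfacet
facet normal 0.037 -0.670 -0.741
outer loop
vertex -2.793 -0.964 -1.146
vertex -3.416 -0.461 -1.632
vertex -2.5 -0.297 -1.734
endloop
endfacet
facet normal 0.661 -0.638 -0.395
outer loop
vertex -2.793 -0.964 -1.146
vertex -2.5 -0.297 -1.734
vertex -2.094 -0.394 -0.897
endloop
endfacet
facet normal 0.540 -0.789 0.292
outer loop
vertex -2.793 -0.964 -1.146
vertex -2.094 -0.394 -0.897
vertex -2.759 -0.619 -0.277
endloop
endfacet
facet normal -0.427 -0.415 0.803
outer loop
vertex -3.576 -0.66 -0.732
vertex -2.759 -0.619 -0.277
vertex -3.36 0.097 -0.226
endloop
endfacet
facet normal -0.927 -0.295 -0.230
outer loop
vertex -3.416 -0.461 -1.632
vertex -3.576 -0.66 -0.732
vertex -3.766 0.194 -1.063
endloop
endfacet
facet normal -0.107 -0.019 -0.994
outer loop
vertex -2.5 -0.297 -1.734
vertex -3.416 -0.461 -1.632
vertex -3.101 0.419 -1.683
endloop
endfacet
facet normal 0.901 0.033 -0.433
outer loop
vertex -2.094 -0.394 -0.897
vertex -2.5 -0.297 -1.734
vertex -2.284 0.46 -1.228
endloop
endfacet
facet normal 0.704 -0.213 0.678
outer loop
vertex -2.759 -0.619 -0.277
vertex -2.094 -0.394 -0.897
vertex -2.444 0.261 -0.328
endloop
endfacet

endsolid
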